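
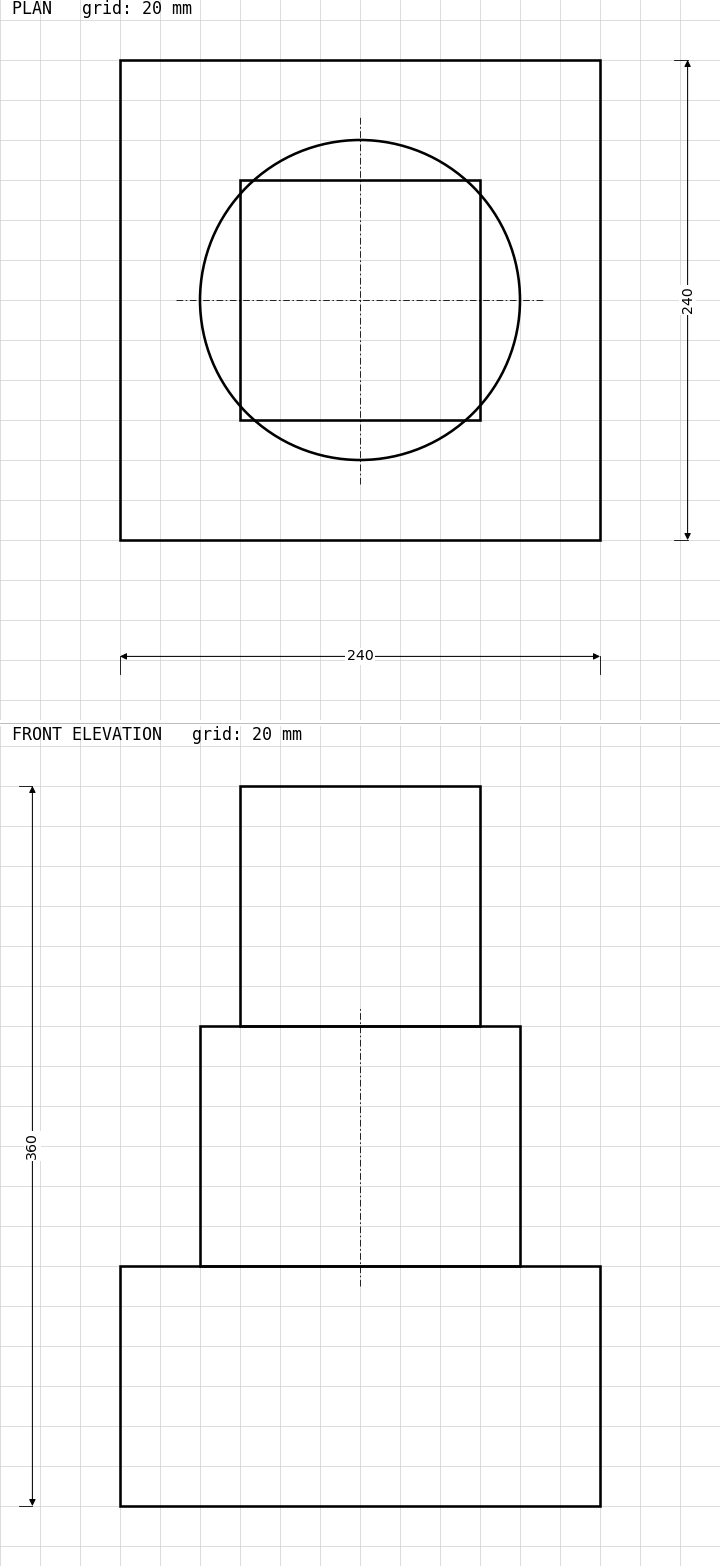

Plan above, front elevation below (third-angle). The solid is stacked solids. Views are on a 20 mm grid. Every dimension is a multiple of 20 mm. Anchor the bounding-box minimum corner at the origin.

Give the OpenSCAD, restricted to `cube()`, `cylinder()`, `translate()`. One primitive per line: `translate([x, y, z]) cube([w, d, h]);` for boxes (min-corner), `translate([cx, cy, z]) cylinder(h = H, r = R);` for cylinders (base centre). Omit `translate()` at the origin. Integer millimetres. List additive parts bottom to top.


cube([240, 240, 120]);
translate([120, 120, 120]) cylinder(h = 120, r = 80);
translate([60, 60, 240]) cube([120, 120, 120]);


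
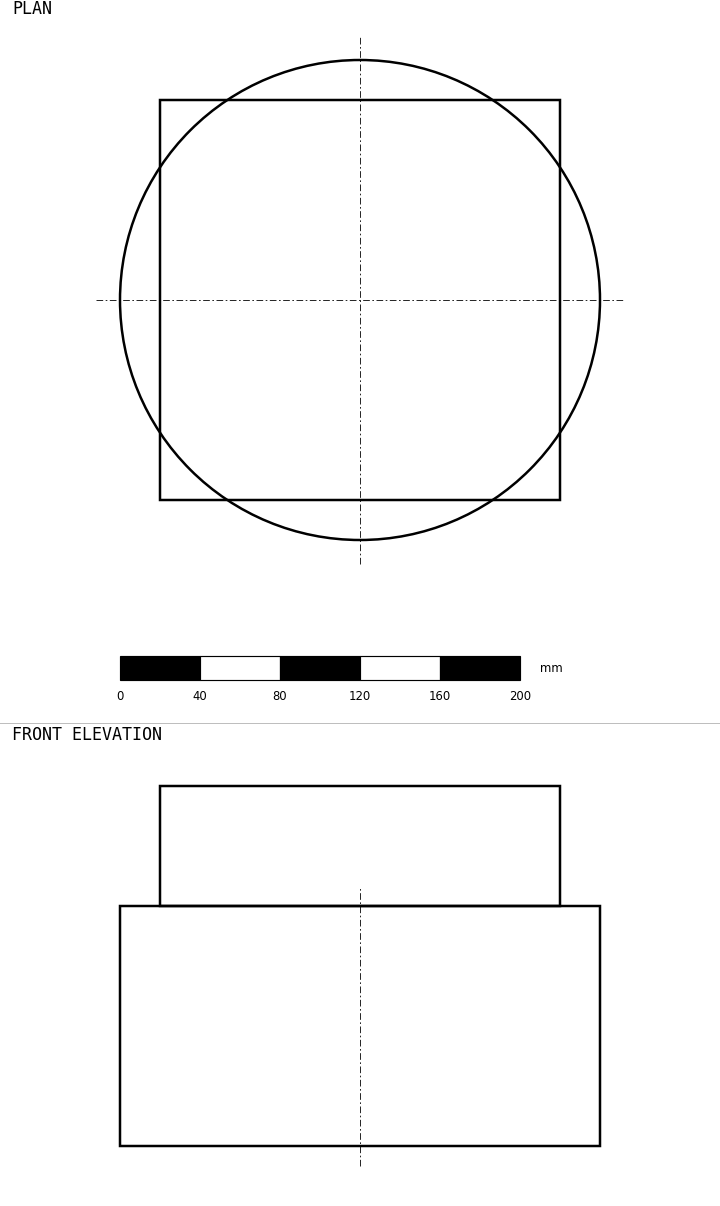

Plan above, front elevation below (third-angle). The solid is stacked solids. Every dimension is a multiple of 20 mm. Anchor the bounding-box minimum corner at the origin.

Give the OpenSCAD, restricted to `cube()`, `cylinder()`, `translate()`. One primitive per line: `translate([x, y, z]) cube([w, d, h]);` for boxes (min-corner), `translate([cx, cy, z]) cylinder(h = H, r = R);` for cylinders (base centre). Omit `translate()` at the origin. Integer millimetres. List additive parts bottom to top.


translate([120, 120, 0]) cylinder(h = 120, r = 120);
translate([20, 20, 120]) cube([200, 200, 60]);


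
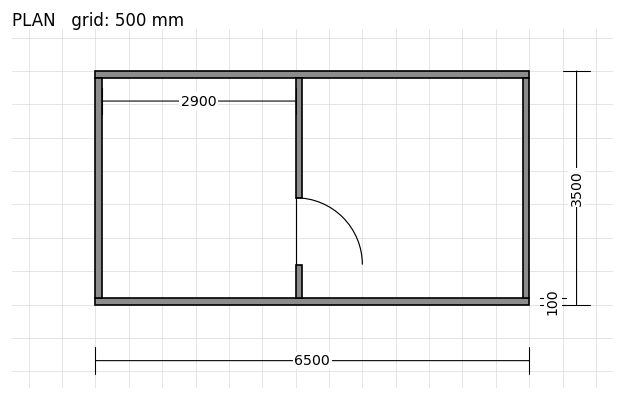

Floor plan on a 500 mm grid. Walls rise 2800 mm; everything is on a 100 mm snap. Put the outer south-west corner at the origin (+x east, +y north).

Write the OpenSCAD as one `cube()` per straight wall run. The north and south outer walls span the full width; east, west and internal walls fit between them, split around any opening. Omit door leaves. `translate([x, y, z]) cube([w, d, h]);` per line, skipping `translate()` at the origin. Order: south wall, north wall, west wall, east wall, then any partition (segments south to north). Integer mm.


cube([6500, 100, 2800]);
translate([0, 3400, 0]) cube([6500, 100, 2800]);
translate([0, 100, 0]) cube([100, 3300, 2800]);
translate([6400, 100, 0]) cube([100, 3300, 2800]);
translate([3000, 100, 0]) cube([100, 500, 2800]);
translate([3000, 1600, 0]) cube([100, 1800, 2800]);


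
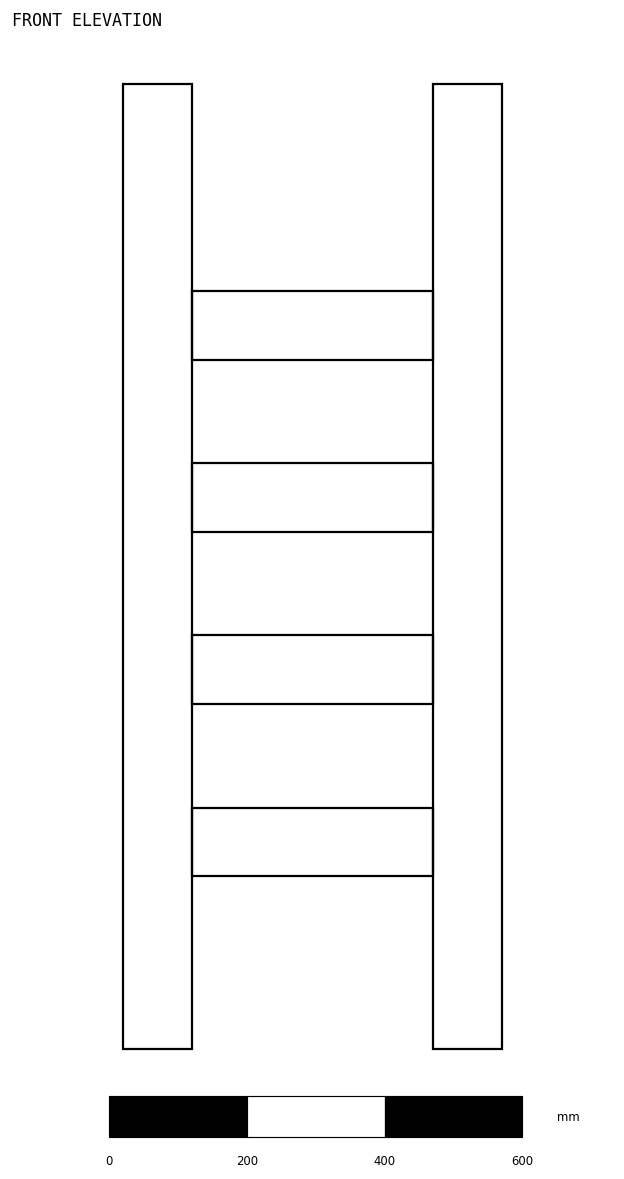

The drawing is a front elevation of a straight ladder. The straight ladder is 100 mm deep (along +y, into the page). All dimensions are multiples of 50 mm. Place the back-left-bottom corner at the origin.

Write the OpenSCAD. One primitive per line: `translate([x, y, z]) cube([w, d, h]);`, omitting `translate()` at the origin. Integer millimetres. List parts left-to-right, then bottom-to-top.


cube([100, 100, 1400]);
translate([100, 0, 250]) cube([350, 100, 100]);
translate([100, 0, 500]) cube([350, 100, 100]);
translate([100, 0, 750]) cube([350, 100, 100]);
translate([100, 0, 1000]) cube([350, 100, 100]);
translate([450, 0, 0]) cube([100, 100, 1400]);


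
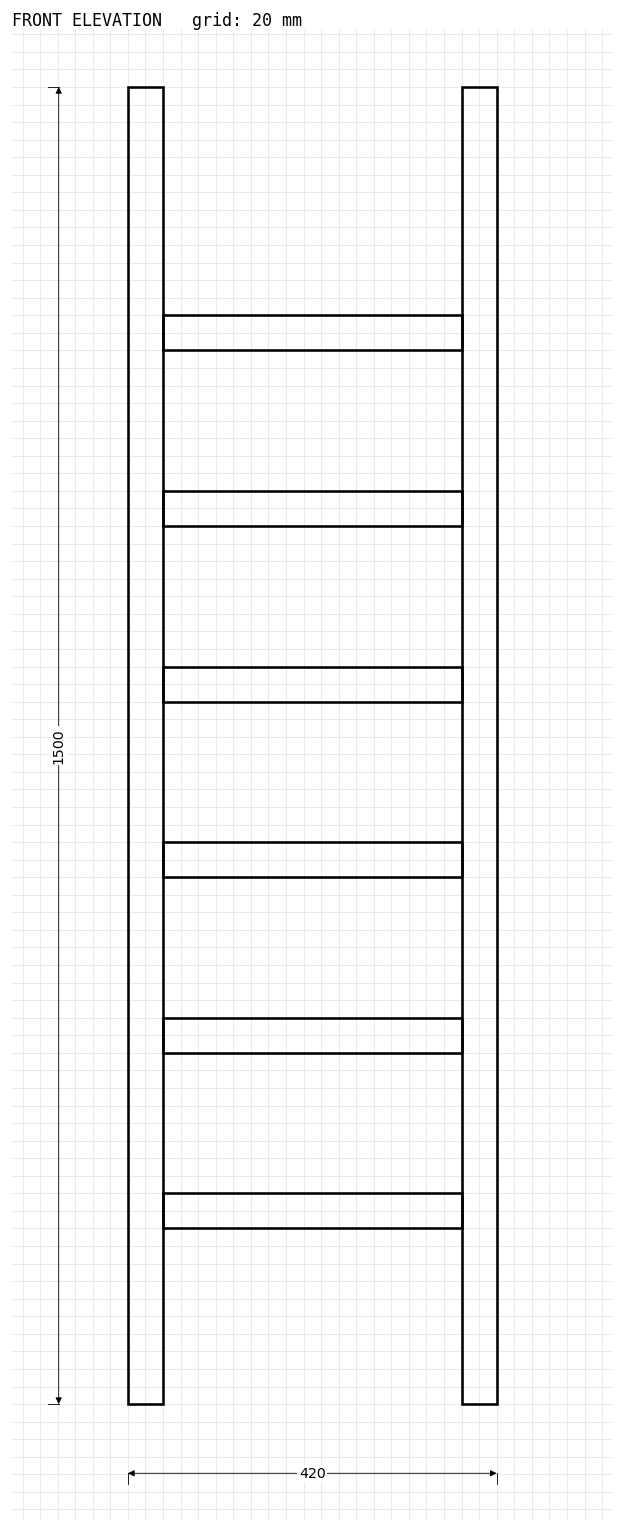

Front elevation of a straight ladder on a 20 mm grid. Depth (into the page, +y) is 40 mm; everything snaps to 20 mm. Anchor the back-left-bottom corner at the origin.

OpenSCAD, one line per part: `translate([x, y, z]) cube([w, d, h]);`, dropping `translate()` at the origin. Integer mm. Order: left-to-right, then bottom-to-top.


cube([40, 40, 1500]);
translate([40, 0, 200]) cube([340, 40, 40]);
translate([40, 0, 400]) cube([340, 40, 40]);
translate([40, 0, 600]) cube([340, 40, 40]);
translate([40, 0, 800]) cube([340, 40, 40]);
translate([40, 0, 1000]) cube([340, 40, 40]);
translate([40, 0, 1200]) cube([340, 40, 40]);
translate([380, 0, 0]) cube([40, 40, 1500]);


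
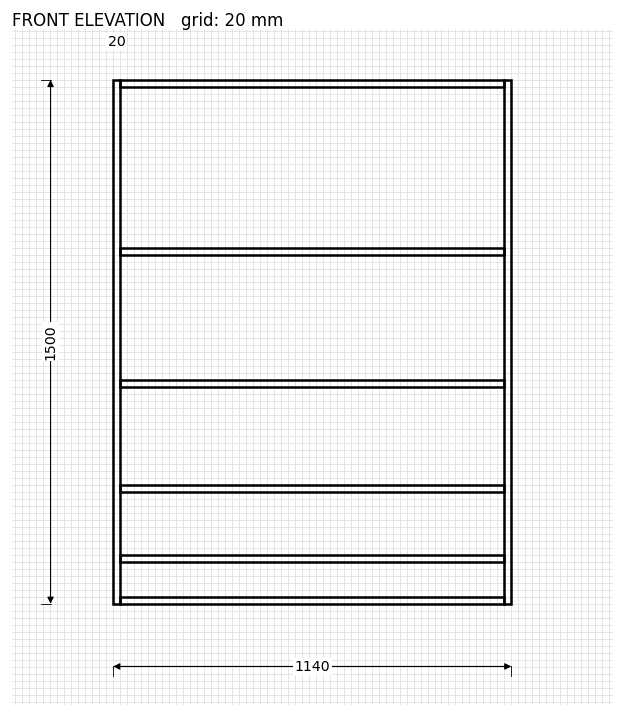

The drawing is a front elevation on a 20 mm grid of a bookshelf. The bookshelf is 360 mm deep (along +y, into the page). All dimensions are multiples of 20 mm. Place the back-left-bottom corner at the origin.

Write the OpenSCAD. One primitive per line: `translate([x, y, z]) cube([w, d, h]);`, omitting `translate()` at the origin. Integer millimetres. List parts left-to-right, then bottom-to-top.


cube([20, 360, 1500]);
translate([20, 0, 0]) cube([1100, 360, 20]);
translate([20, 0, 120]) cube([1100, 360, 20]);
translate([20, 0, 320]) cube([1100, 360, 20]);
translate([20, 0, 620]) cube([1100, 360, 20]);
translate([20, 0, 1000]) cube([1100, 360, 20]);
translate([20, 0, 1480]) cube([1100, 360, 20]);
translate([1120, 0, 0]) cube([20, 360, 1500]);


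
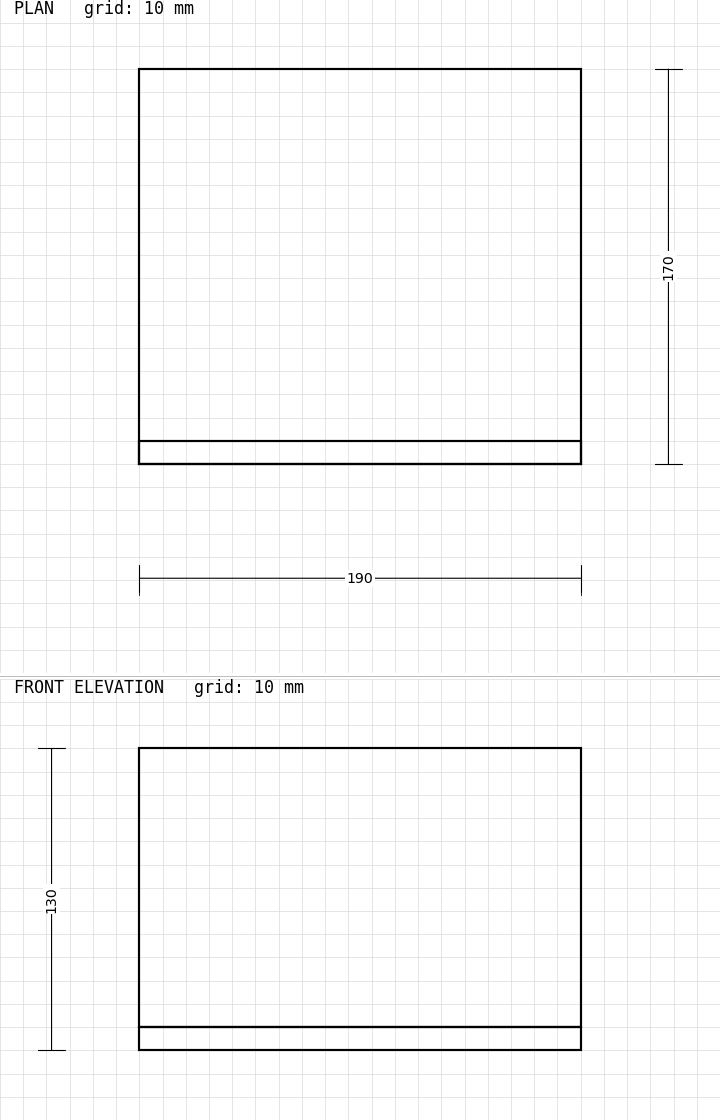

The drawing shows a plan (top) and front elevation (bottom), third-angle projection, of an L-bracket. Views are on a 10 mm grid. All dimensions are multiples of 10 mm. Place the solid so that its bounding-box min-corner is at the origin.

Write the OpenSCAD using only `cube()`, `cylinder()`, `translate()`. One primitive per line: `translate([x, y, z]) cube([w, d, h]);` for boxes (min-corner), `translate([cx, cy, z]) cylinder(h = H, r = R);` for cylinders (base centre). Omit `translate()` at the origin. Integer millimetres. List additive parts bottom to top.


cube([190, 170, 10]);
translate([0, 0, 10]) cube([190, 10, 120]);


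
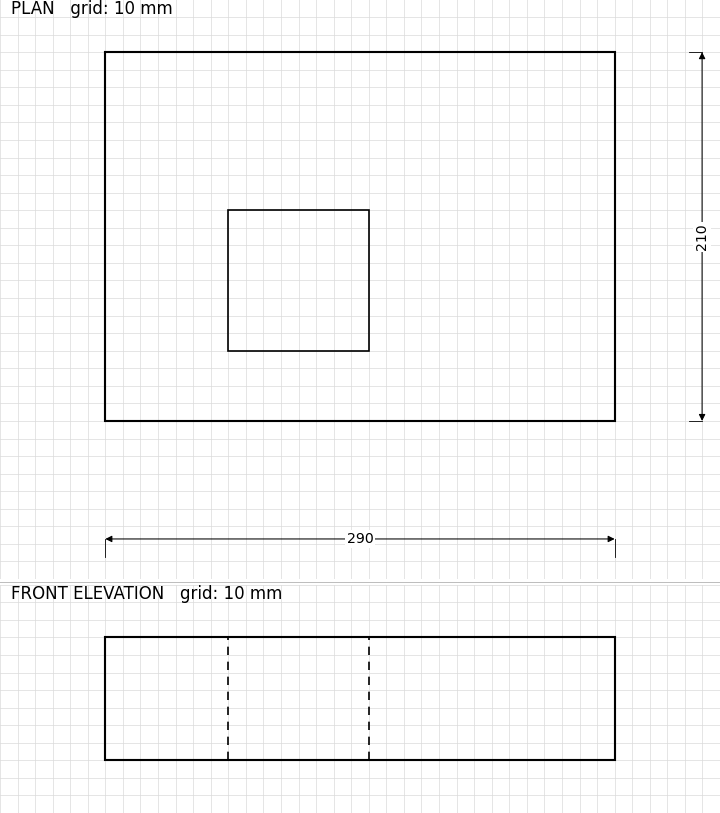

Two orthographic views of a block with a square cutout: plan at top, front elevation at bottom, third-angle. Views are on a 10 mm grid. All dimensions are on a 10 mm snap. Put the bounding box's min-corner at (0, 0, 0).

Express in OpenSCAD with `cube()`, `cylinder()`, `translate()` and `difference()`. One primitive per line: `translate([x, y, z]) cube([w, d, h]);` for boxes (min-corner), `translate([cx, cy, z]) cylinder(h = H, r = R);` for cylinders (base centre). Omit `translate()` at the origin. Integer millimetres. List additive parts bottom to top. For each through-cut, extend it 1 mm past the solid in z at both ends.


difference() {
  cube([290, 210, 70]);
  translate([70, 40, -1]) cube([80, 80, 72]);
}


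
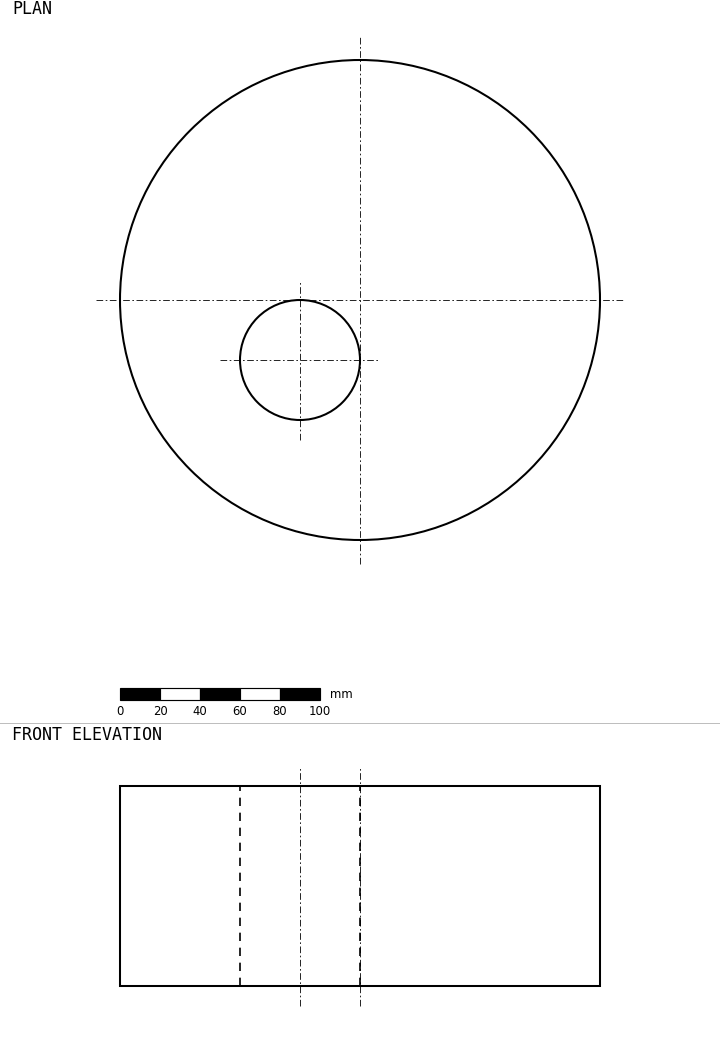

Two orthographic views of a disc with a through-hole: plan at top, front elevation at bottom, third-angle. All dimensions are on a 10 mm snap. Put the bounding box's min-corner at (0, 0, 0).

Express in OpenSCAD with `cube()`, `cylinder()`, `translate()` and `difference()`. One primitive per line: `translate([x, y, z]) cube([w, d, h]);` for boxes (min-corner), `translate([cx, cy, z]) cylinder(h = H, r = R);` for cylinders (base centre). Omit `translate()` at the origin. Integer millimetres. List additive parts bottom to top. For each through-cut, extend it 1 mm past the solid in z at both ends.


difference() {
  translate([120, 120, 0]) cylinder(h = 100, r = 120);
  translate([90, 90, -1]) cylinder(h = 102, r = 30);
}


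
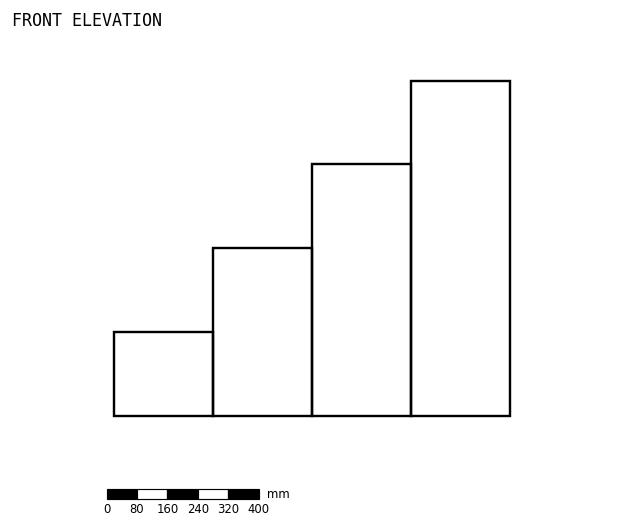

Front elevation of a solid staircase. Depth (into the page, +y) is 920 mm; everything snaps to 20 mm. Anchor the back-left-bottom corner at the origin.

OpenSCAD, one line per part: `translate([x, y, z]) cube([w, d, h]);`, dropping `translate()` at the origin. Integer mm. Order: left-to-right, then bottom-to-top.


cube([260, 920, 220]);
translate([260, 0, 0]) cube([260, 920, 440]);
translate([520, 0, 0]) cube([260, 920, 660]);
translate([780, 0, 0]) cube([260, 920, 880]);


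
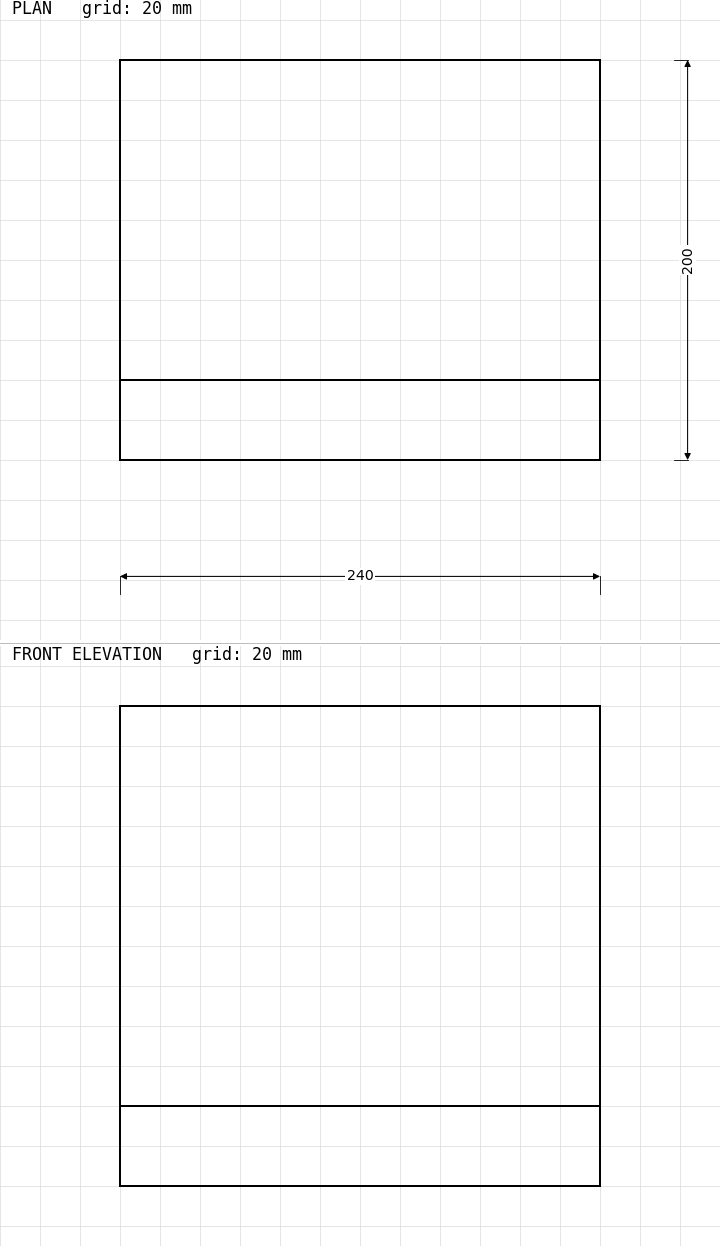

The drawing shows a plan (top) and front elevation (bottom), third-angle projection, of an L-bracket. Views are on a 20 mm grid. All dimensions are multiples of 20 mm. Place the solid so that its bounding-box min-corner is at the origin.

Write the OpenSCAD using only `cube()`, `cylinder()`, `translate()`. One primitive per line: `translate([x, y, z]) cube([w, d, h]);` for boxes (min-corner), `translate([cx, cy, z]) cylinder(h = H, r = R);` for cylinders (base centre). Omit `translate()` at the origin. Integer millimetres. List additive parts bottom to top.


cube([240, 200, 40]);
translate([0, 0, 40]) cube([240, 40, 200]);


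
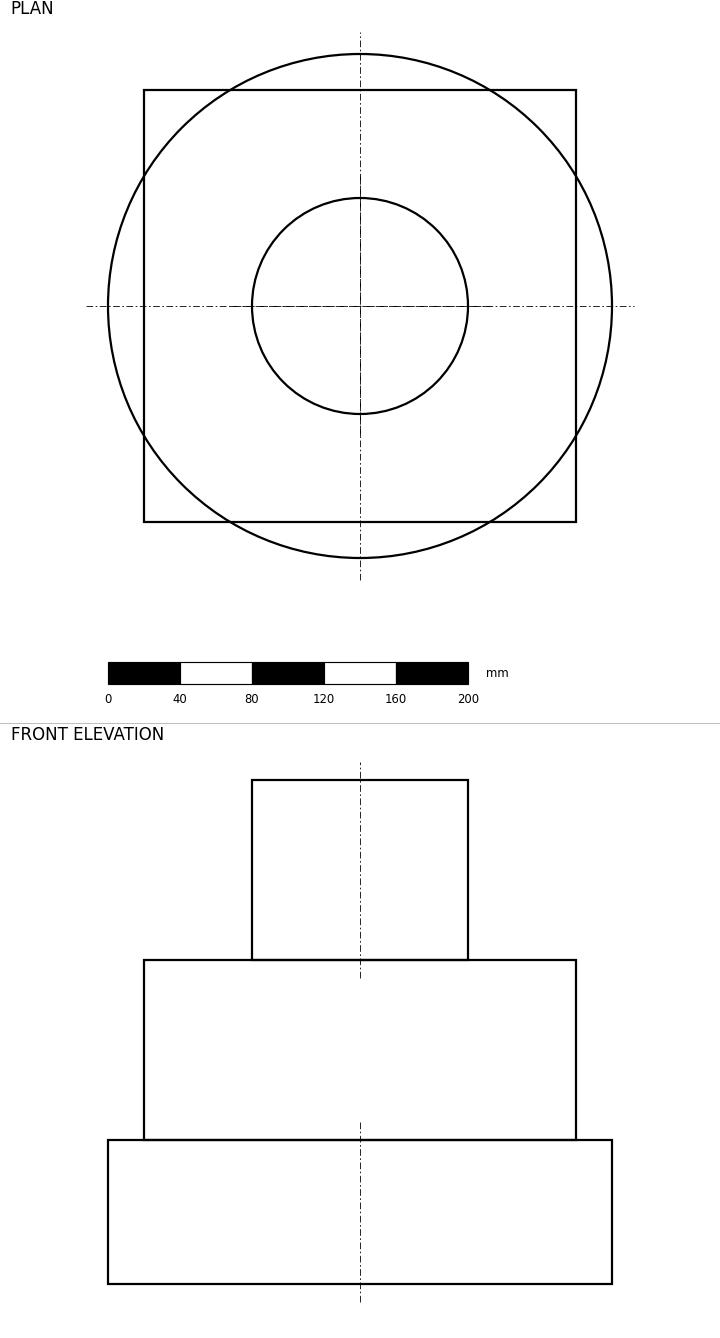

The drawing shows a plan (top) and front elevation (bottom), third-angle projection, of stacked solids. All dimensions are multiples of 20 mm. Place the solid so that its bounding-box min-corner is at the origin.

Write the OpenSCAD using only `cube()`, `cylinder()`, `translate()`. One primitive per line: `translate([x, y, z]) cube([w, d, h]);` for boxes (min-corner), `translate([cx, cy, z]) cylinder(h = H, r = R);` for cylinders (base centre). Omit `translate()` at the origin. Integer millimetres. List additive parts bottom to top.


translate([140, 140, 0]) cylinder(h = 80, r = 140);
translate([20, 20, 80]) cube([240, 240, 100]);
translate([140, 140, 180]) cylinder(h = 100, r = 60);


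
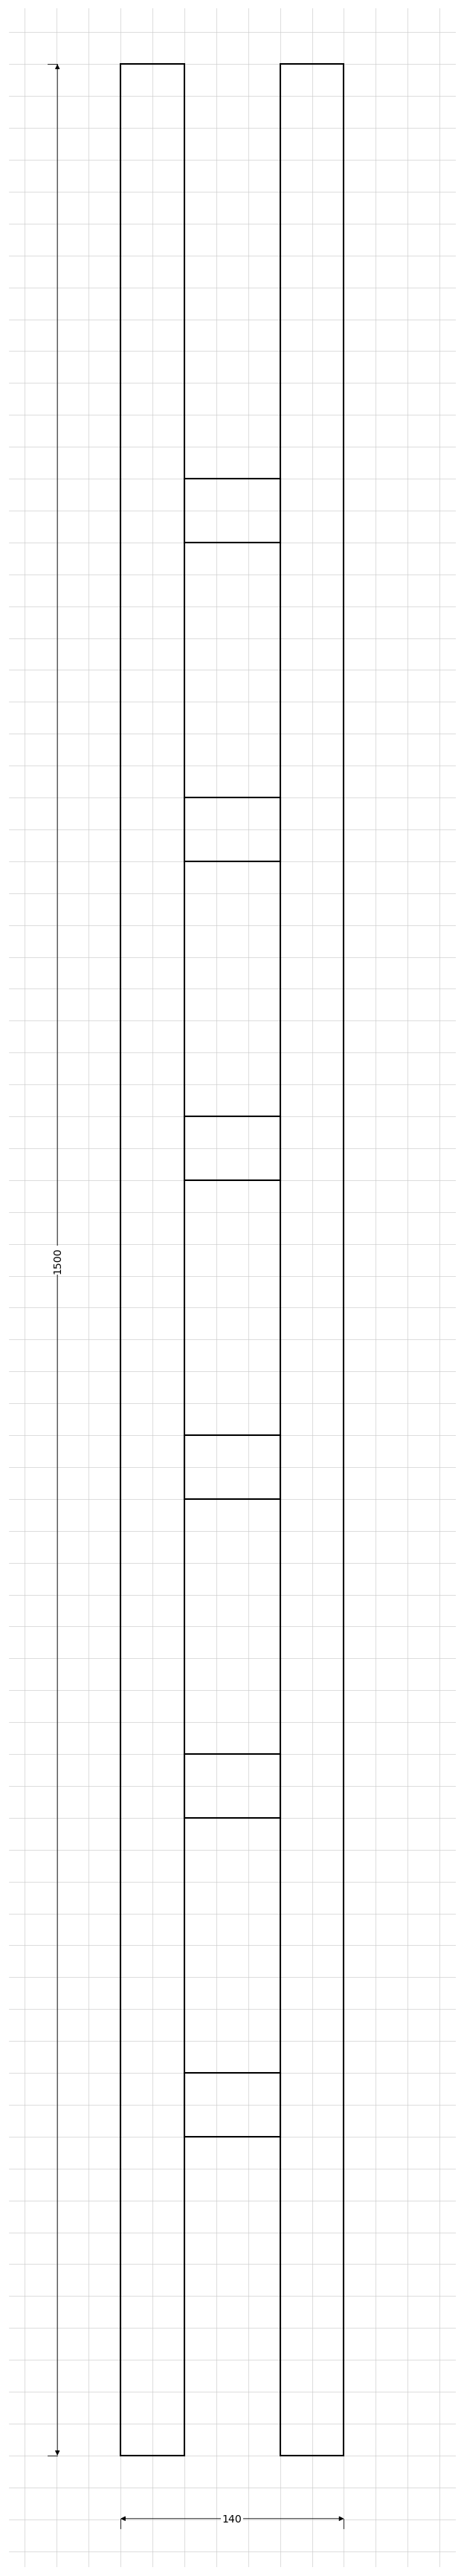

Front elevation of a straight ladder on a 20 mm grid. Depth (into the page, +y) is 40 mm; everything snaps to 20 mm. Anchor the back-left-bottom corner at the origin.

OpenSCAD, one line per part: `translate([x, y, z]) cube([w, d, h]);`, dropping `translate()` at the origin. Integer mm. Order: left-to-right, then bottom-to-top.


cube([40, 40, 1500]);
translate([40, 0, 200]) cube([60, 40, 40]);
translate([40, 0, 400]) cube([60, 40, 40]);
translate([40, 0, 600]) cube([60, 40, 40]);
translate([40, 0, 800]) cube([60, 40, 40]);
translate([40, 0, 1000]) cube([60, 40, 40]);
translate([40, 0, 1200]) cube([60, 40, 40]);
translate([100, 0, 0]) cube([40, 40, 1500]);


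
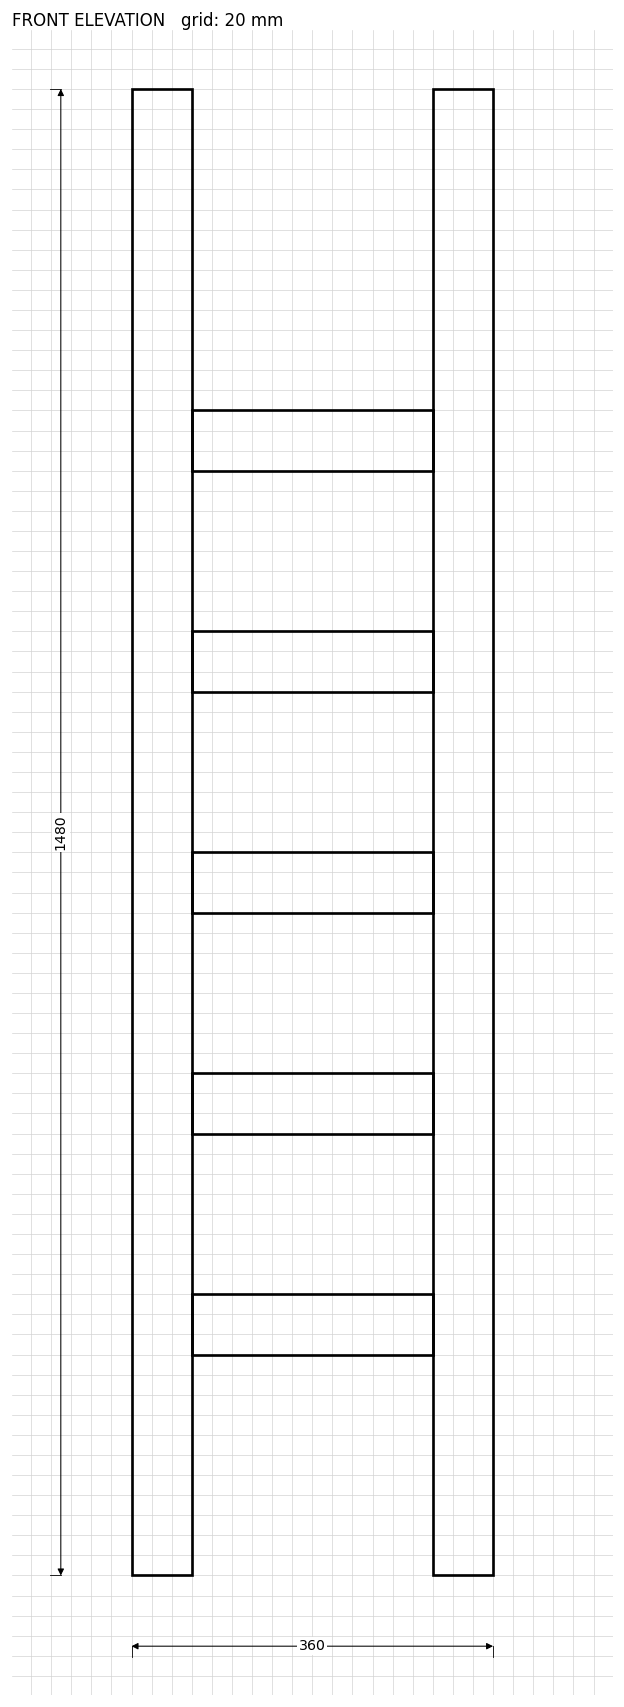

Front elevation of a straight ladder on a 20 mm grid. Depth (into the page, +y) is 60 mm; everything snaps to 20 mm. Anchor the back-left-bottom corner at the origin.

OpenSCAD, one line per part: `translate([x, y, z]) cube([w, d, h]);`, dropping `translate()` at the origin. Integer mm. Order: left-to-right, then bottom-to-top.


cube([60, 60, 1480]);
translate([60, 0, 220]) cube([240, 60, 60]);
translate([60, 0, 440]) cube([240, 60, 60]);
translate([60, 0, 660]) cube([240, 60, 60]);
translate([60, 0, 880]) cube([240, 60, 60]);
translate([60, 0, 1100]) cube([240, 60, 60]);
translate([300, 0, 0]) cube([60, 60, 1480]);


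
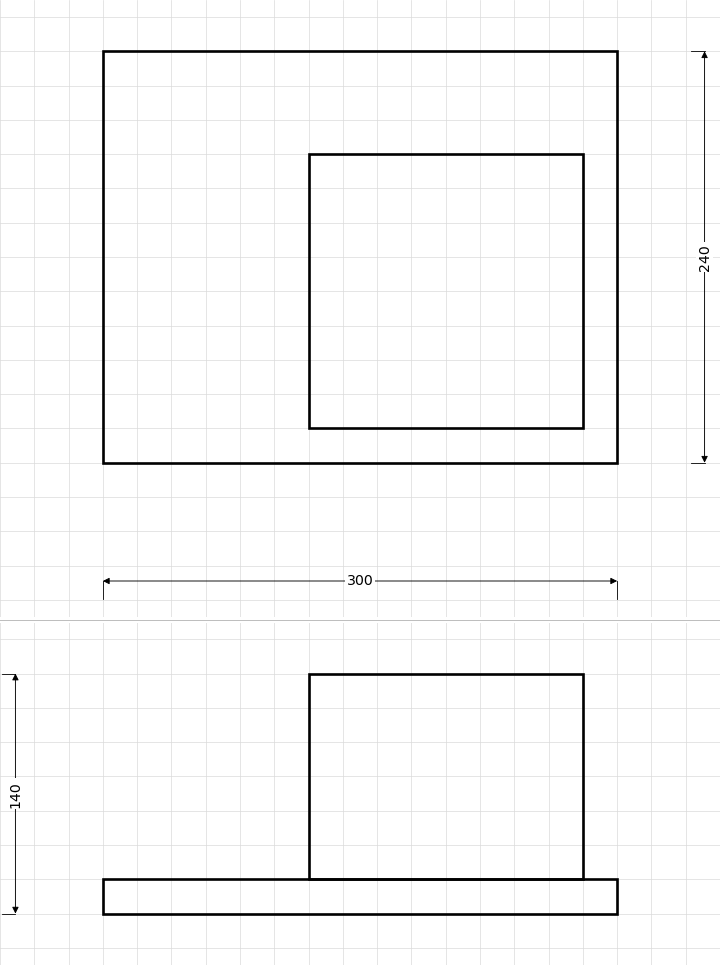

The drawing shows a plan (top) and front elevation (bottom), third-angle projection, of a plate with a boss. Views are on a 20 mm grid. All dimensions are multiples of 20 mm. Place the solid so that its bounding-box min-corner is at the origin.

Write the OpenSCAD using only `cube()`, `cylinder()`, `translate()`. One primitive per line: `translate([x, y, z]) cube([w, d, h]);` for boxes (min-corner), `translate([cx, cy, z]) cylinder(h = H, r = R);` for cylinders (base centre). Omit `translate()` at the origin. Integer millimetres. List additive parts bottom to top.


cube([300, 240, 20]);
translate([120, 20, 20]) cube([160, 160, 120]);


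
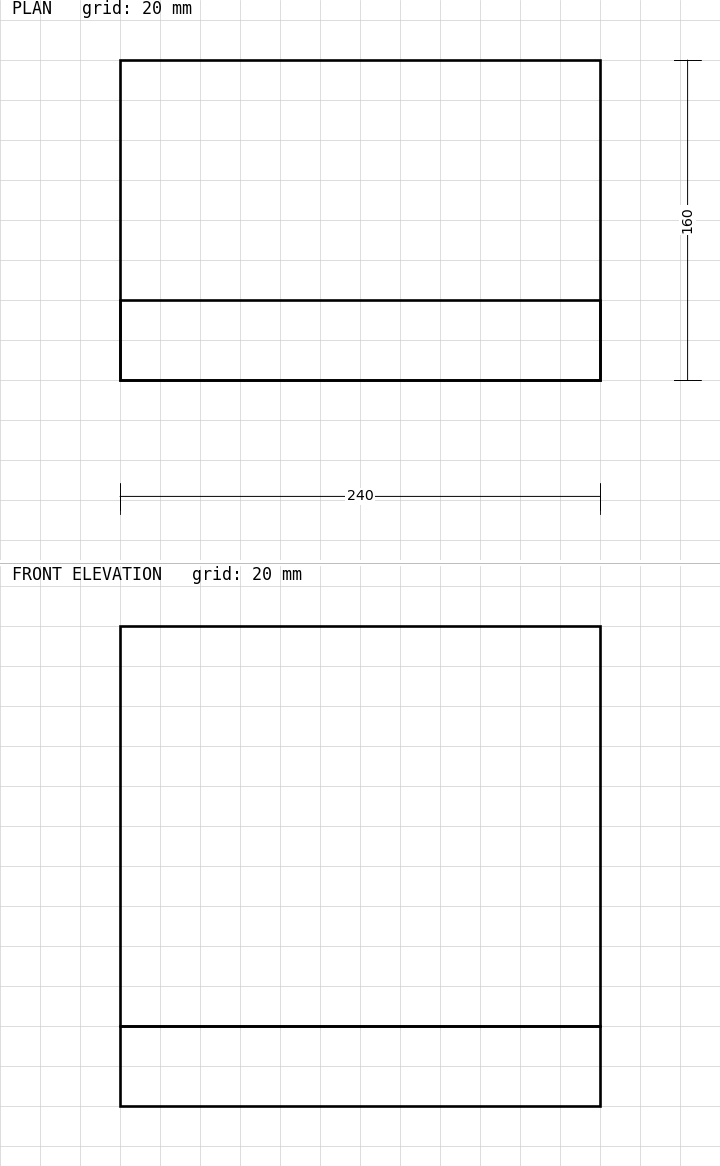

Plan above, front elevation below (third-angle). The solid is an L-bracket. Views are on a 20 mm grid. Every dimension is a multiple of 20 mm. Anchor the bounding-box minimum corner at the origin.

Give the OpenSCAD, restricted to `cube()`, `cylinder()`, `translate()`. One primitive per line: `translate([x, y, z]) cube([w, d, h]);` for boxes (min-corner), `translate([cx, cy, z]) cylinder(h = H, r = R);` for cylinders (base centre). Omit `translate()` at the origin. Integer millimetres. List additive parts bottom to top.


cube([240, 160, 40]);
translate([0, 0, 40]) cube([240, 40, 200]);


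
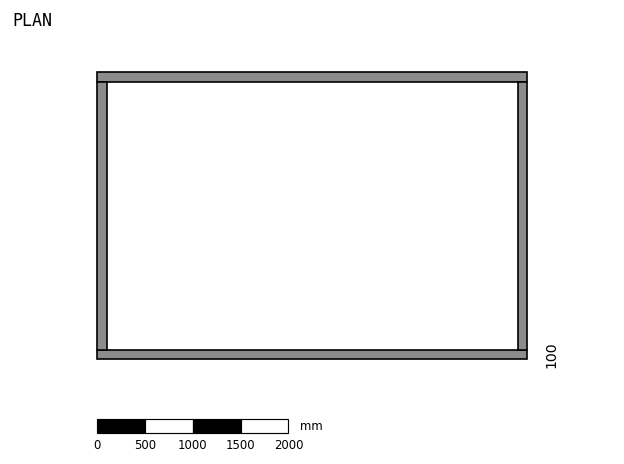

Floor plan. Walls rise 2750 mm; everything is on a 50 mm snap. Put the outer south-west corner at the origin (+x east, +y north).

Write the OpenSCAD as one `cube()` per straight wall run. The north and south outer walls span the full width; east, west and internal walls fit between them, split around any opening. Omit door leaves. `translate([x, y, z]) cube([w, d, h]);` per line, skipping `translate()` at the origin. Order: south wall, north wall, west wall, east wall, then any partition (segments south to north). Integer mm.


cube([4500, 100, 2750]);
translate([0, 2900, 0]) cube([4500, 100, 2750]);
translate([0, 100, 0]) cube([100, 2800, 2750]);
translate([4400, 100, 0]) cube([100, 2800, 2750]);


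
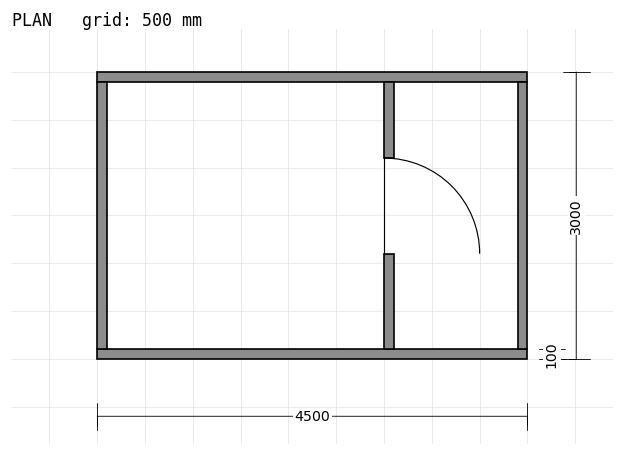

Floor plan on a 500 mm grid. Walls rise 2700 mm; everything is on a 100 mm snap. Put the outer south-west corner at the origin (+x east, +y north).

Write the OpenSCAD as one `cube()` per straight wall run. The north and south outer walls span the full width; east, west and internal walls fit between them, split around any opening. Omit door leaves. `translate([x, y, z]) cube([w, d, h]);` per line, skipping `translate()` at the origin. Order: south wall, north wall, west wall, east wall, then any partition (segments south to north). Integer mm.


cube([4500, 100, 2700]);
translate([0, 2900, 0]) cube([4500, 100, 2700]);
translate([0, 100, 0]) cube([100, 2800, 2700]);
translate([4400, 100, 0]) cube([100, 2800, 2700]);
translate([3000, 100, 0]) cube([100, 1000, 2700]);
translate([3000, 2100, 0]) cube([100, 800, 2700]);


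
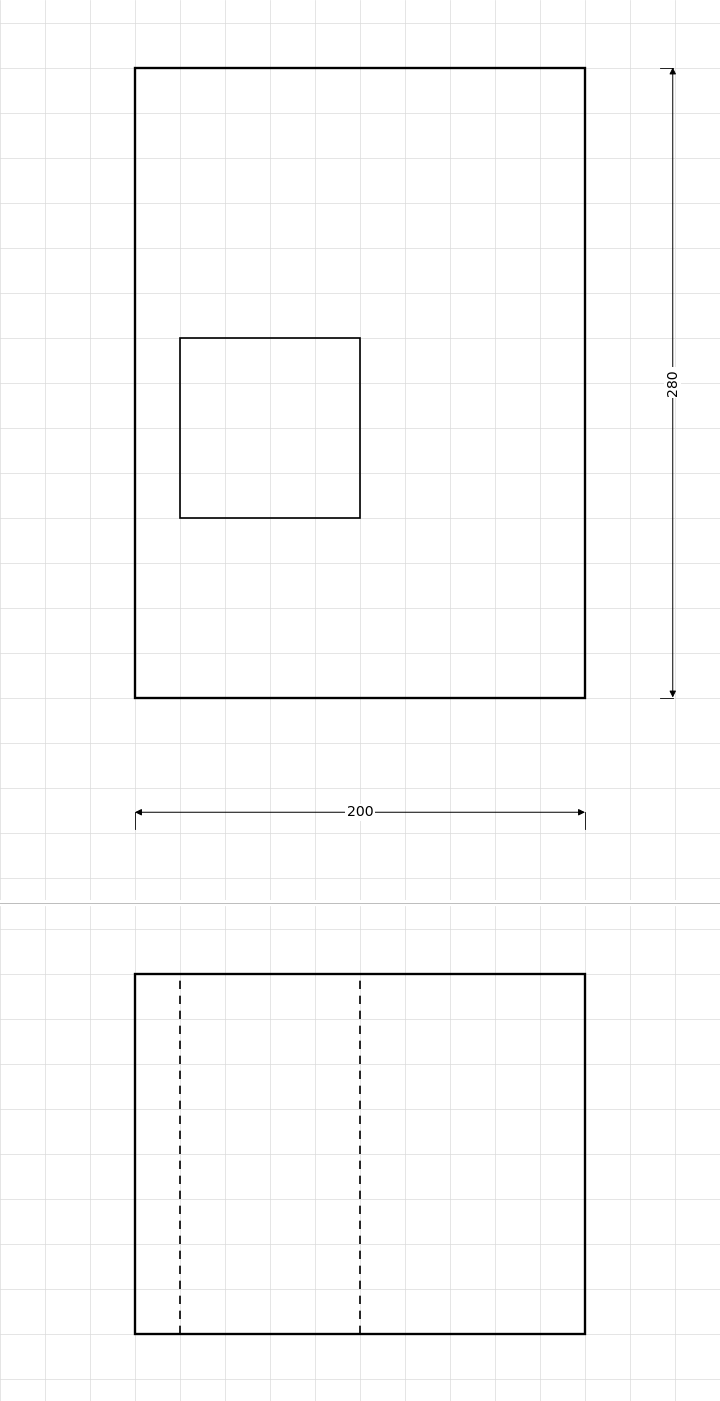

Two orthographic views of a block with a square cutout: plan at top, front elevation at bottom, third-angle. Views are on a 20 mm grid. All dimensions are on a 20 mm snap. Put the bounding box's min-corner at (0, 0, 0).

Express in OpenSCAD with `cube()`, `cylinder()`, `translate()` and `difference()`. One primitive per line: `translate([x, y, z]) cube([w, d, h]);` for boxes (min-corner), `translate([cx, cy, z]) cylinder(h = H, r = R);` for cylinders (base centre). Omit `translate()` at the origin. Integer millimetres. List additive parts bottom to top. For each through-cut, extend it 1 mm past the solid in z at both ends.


difference() {
  cube([200, 280, 160]);
  translate([20, 80, -1]) cube([80, 80, 162]);
}


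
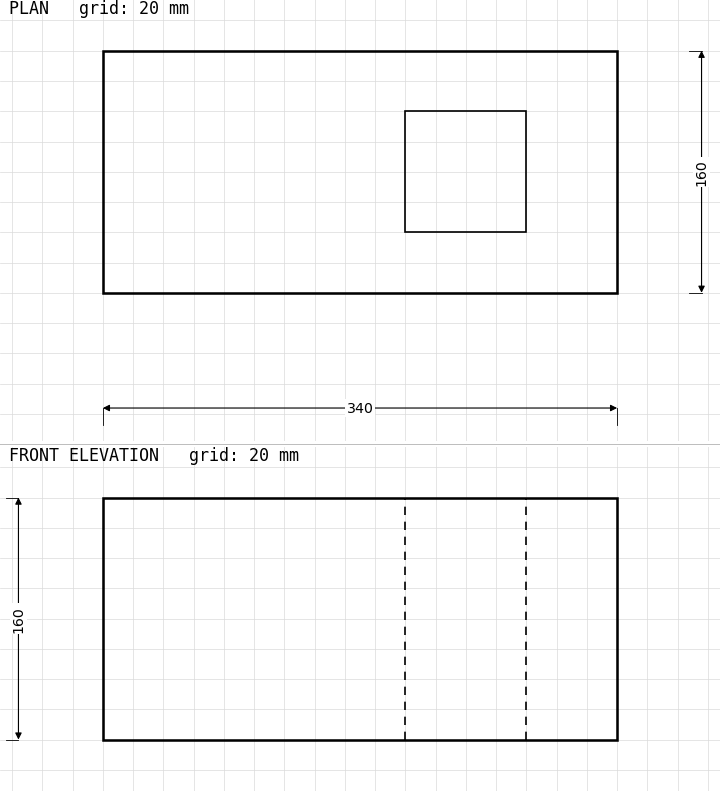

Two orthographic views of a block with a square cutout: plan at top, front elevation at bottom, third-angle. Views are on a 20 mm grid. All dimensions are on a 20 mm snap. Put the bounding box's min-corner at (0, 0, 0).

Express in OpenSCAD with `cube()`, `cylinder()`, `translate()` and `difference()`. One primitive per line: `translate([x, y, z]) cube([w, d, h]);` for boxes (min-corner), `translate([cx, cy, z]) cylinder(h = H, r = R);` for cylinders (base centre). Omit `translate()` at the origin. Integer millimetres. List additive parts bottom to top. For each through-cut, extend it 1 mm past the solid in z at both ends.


difference() {
  cube([340, 160, 160]);
  translate([200, 40, -1]) cube([80, 80, 162]);
}


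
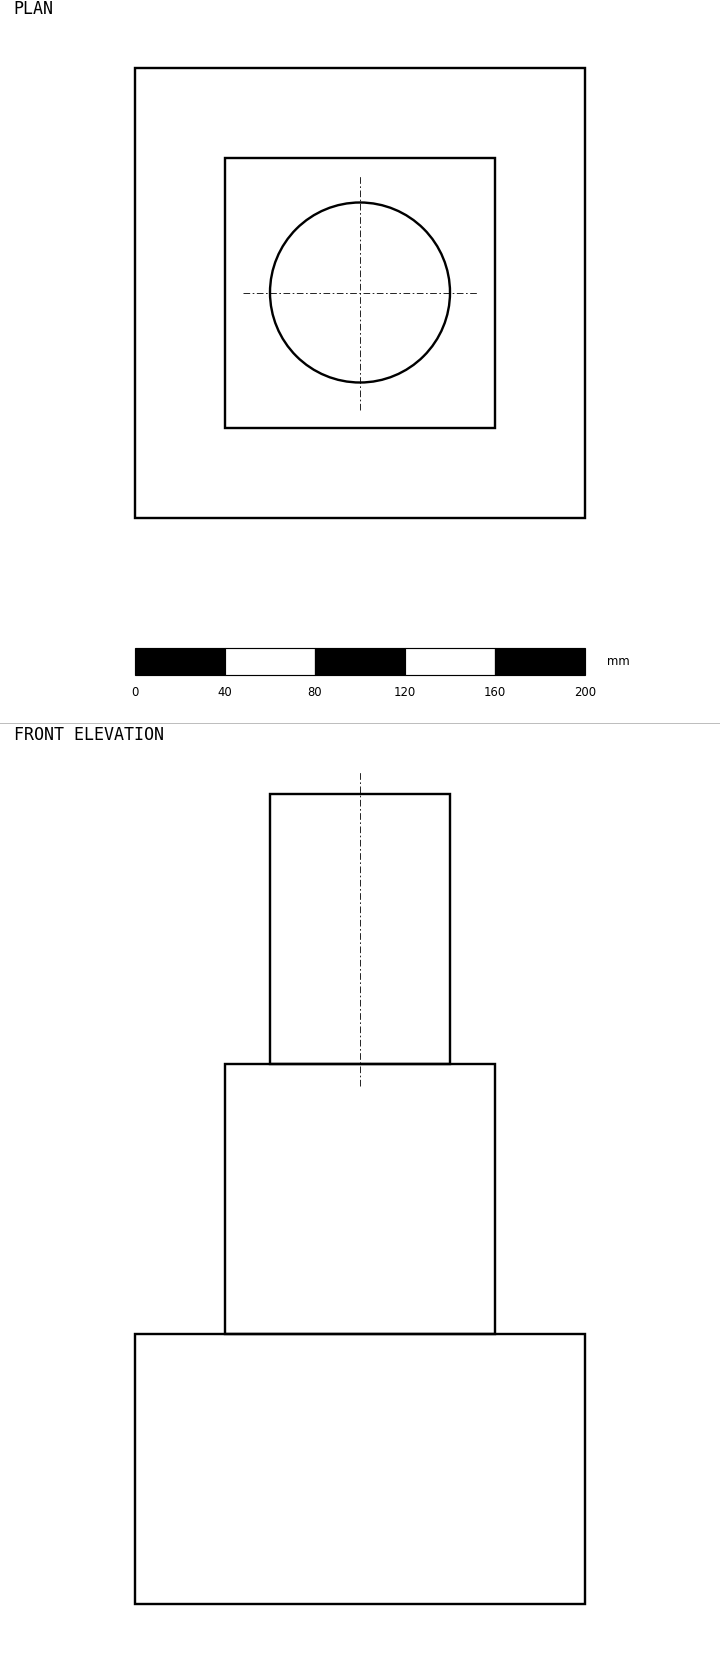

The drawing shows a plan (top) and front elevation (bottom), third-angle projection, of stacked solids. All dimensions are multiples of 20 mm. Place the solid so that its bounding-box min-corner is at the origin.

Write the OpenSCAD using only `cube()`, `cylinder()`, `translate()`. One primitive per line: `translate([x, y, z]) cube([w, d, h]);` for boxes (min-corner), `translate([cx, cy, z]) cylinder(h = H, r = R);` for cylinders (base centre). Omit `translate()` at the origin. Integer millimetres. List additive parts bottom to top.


cube([200, 200, 120]);
translate([40, 40, 120]) cube([120, 120, 120]);
translate([100, 100, 240]) cylinder(h = 120, r = 40);


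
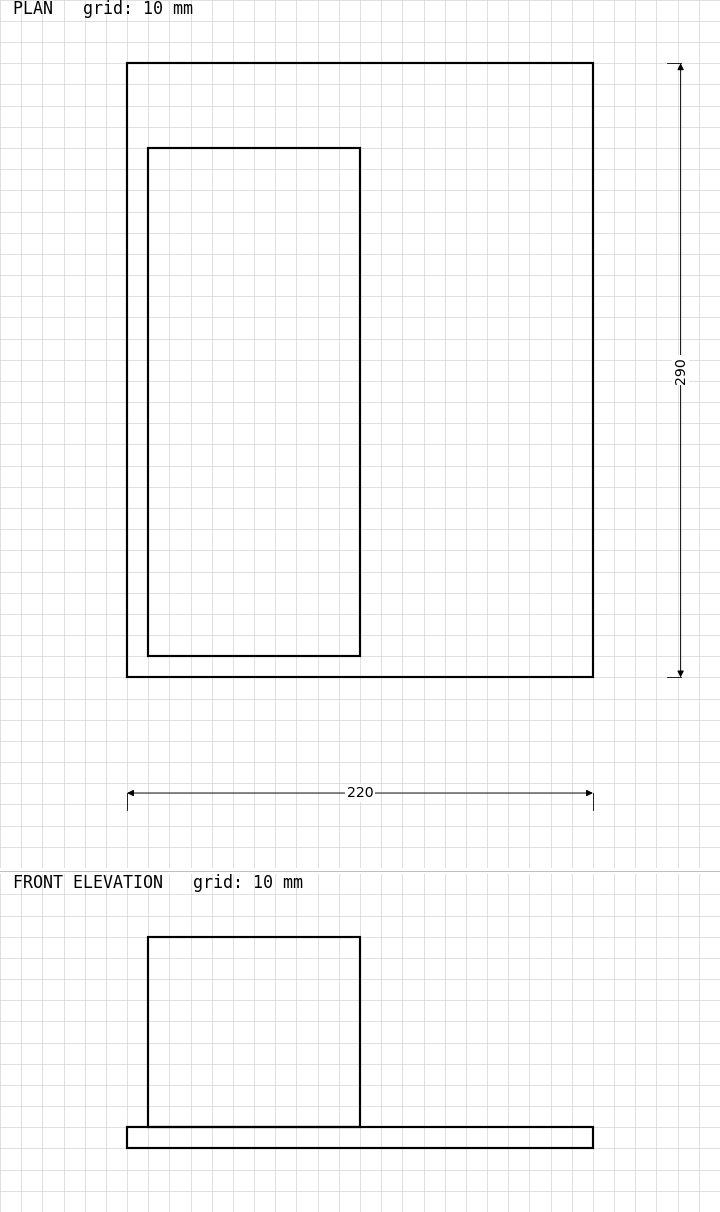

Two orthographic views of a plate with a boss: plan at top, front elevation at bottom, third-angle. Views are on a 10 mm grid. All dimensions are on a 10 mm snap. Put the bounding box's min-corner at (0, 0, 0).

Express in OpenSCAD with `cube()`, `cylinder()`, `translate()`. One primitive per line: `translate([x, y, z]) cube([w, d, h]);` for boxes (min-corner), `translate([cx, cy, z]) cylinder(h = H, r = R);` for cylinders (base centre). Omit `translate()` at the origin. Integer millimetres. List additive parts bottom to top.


cube([220, 290, 10]);
translate([10, 10, 10]) cube([100, 240, 90]);


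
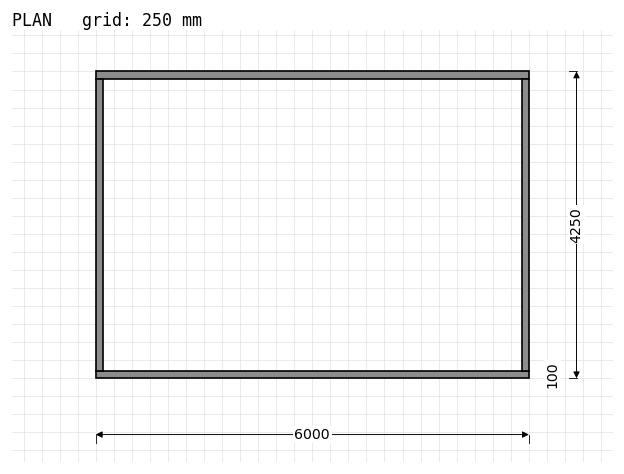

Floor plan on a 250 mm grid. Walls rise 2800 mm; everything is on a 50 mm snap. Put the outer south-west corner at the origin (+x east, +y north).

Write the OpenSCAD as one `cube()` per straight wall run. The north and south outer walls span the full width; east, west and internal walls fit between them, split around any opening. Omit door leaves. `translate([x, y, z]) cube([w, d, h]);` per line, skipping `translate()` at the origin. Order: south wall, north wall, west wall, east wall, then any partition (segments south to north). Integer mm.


cube([6000, 100, 2800]);
translate([0, 4150, 0]) cube([6000, 100, 2800]);
translate([0, 100, 0]) cube([100, 4050, 2800]);
translate([5900, 100, 0]) cube([100, 4050, 2800]);


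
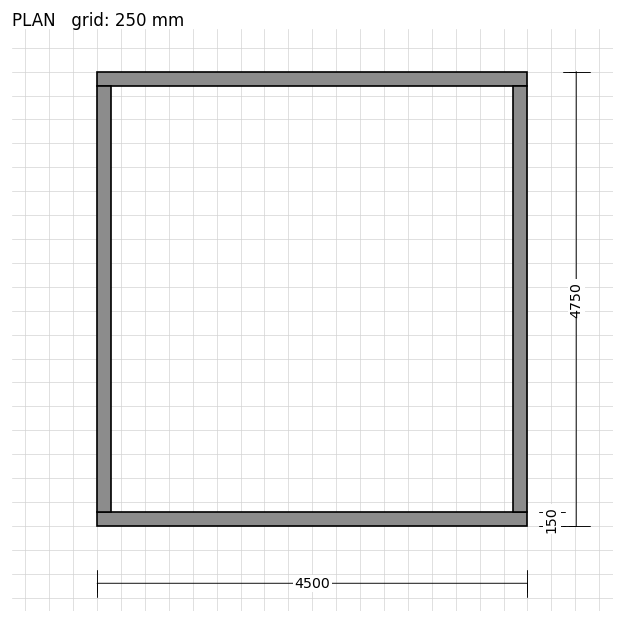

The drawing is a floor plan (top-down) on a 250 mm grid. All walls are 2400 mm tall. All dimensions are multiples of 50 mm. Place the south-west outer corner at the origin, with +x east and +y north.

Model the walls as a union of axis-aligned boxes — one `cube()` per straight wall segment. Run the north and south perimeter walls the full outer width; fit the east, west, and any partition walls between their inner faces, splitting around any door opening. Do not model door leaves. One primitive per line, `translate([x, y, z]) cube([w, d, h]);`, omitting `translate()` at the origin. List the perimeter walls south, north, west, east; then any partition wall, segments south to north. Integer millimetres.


cube([4500, 150, 2400]);
translate([0, 4600, 0]) cube([4500, 150, 2400]);
translate([0, 150, 0]) cube([150, 4450, 2400]);
translate([4350, 150, 0]) cube([150, 4450, 2400]);


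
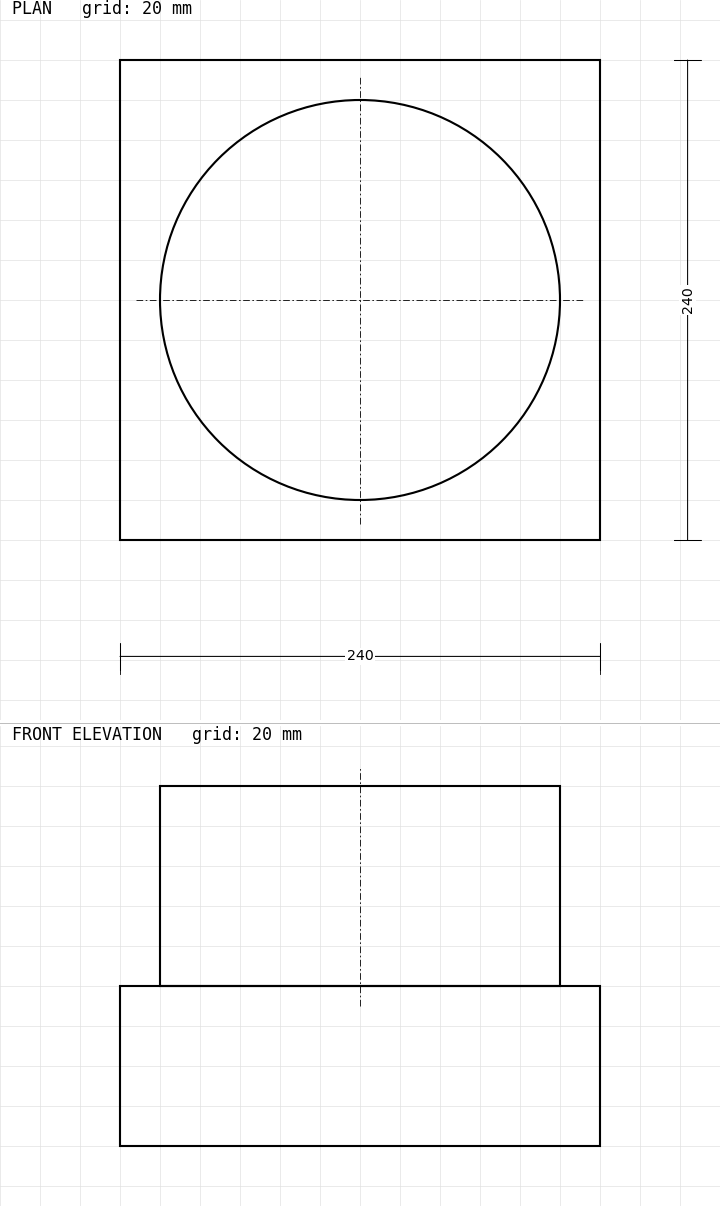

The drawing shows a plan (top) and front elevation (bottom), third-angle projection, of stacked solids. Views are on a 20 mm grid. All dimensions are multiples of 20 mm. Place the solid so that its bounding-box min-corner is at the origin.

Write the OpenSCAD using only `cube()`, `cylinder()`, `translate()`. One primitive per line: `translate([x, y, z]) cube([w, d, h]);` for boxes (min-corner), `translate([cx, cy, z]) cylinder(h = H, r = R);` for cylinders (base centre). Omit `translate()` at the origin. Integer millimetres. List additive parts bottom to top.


cube([240, 240, 80]);
translate([120, 120, 80]) cylinder(h = 100, r = 100);


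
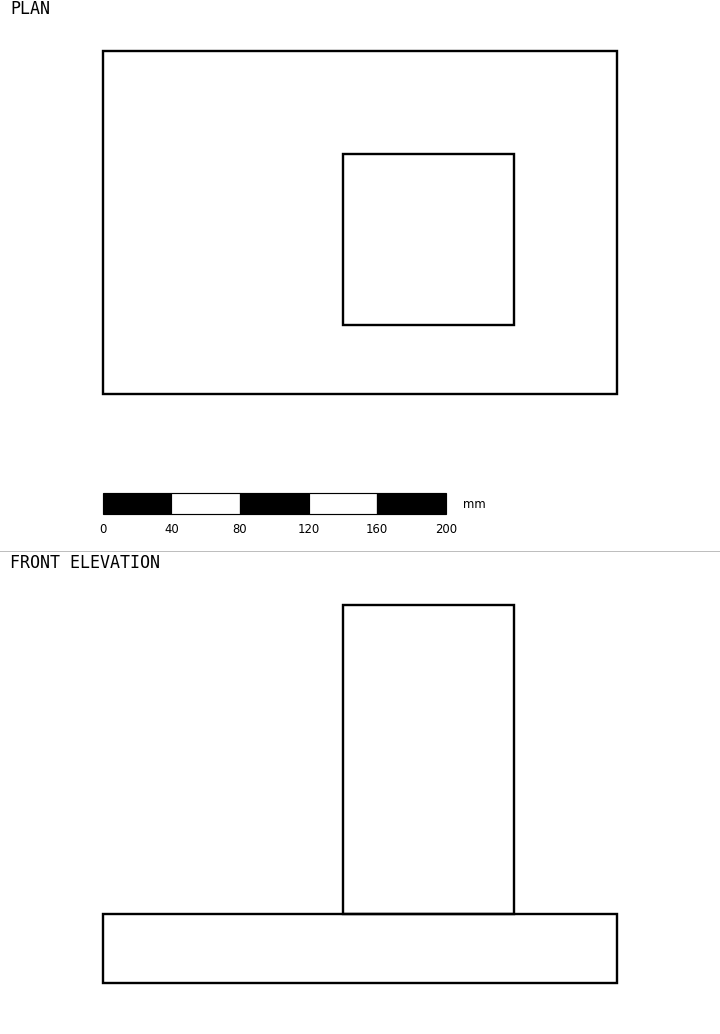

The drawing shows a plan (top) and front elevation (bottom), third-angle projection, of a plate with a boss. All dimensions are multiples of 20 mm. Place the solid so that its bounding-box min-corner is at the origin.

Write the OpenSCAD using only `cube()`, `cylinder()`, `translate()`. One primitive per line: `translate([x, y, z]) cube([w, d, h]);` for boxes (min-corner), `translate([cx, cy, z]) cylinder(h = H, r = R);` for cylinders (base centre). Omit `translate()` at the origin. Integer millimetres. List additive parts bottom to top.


cube([300, 200, 40]);
translate([140, 40, 40]) cube([100, 100, 180]);


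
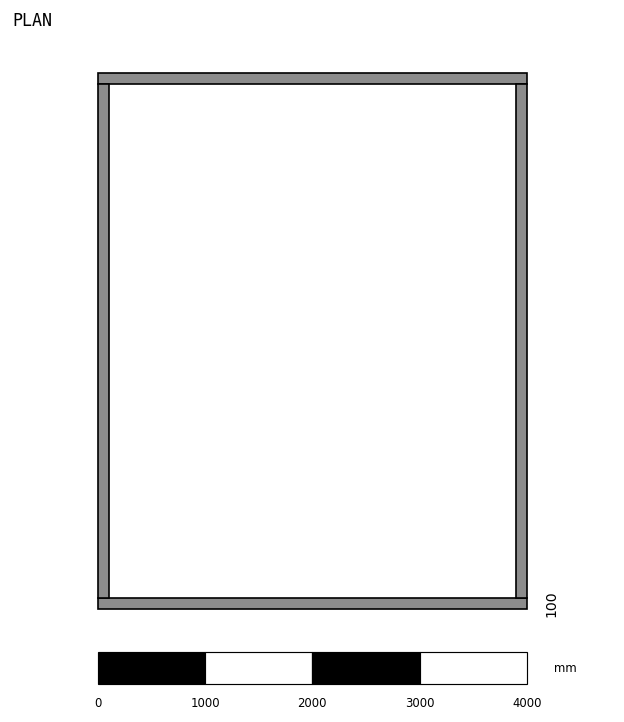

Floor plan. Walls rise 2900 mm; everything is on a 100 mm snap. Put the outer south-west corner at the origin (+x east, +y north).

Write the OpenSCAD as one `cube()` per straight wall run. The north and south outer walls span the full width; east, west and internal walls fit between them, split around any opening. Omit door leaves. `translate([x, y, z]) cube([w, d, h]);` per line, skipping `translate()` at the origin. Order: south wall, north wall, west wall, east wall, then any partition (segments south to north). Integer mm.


cube([4000, 100, 2900]);
translate([0, 4900, 0]) cube([4000, 100, 2900]);
translate([0, 100, 0]) cube([100, 4800, 2900]);
translate([3900, 100, 0]) cube([100, 4800, 2900]);


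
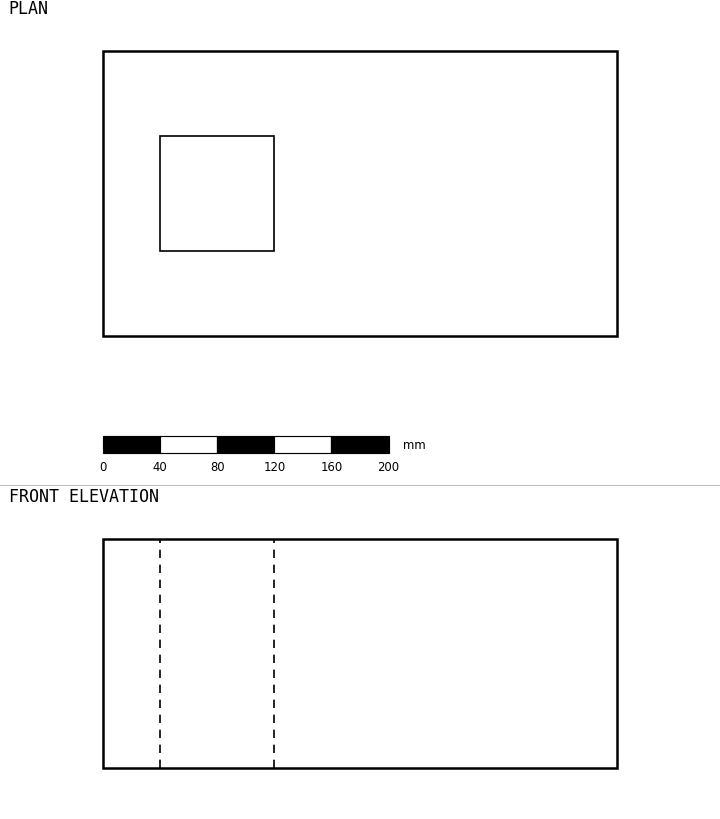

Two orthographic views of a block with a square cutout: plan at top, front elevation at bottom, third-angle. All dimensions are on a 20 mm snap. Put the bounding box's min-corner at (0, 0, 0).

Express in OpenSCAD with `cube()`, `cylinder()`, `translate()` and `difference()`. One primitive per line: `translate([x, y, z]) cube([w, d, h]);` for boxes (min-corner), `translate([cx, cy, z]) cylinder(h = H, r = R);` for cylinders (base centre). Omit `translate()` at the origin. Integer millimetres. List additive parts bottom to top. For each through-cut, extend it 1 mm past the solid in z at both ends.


difference() {
  cube([360, 200, 160]);
  translate([40, 60, -1]) cube([80, 80, 162]);
}


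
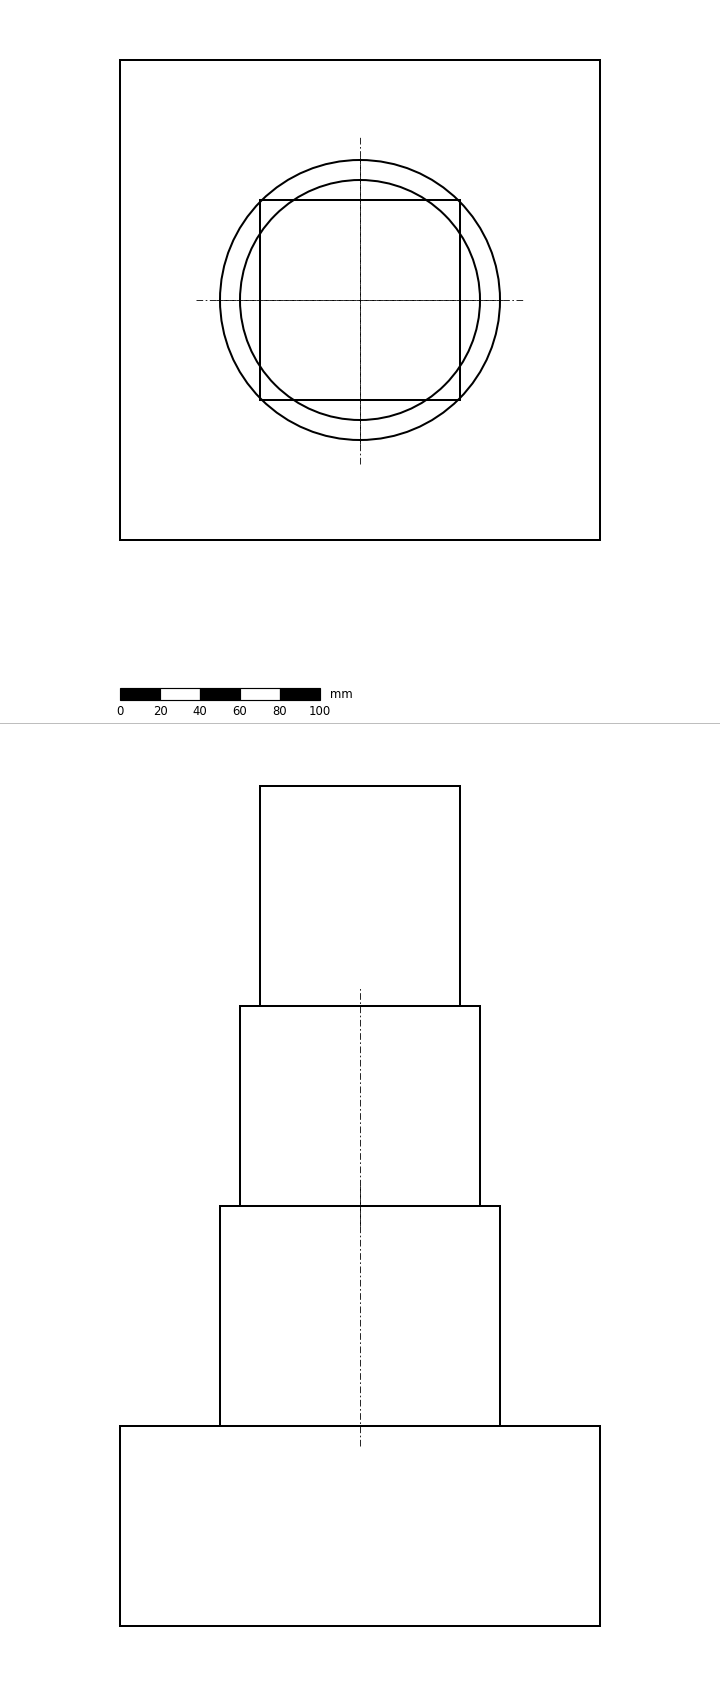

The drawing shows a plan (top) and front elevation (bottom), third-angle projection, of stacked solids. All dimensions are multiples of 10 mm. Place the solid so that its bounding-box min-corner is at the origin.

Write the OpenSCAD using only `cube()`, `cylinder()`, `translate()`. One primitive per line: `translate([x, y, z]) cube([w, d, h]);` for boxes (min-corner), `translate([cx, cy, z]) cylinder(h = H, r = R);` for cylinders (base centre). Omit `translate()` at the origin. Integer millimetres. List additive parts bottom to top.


cube([240, 240, 100]);
translate([120, 120, 100]) cylinder(h = 110, r = 70);
translate([120, 120, 210]) cylinder(h = 100, r = 60);
translate([70, 70, 310]) cube([100, 100, 110]);


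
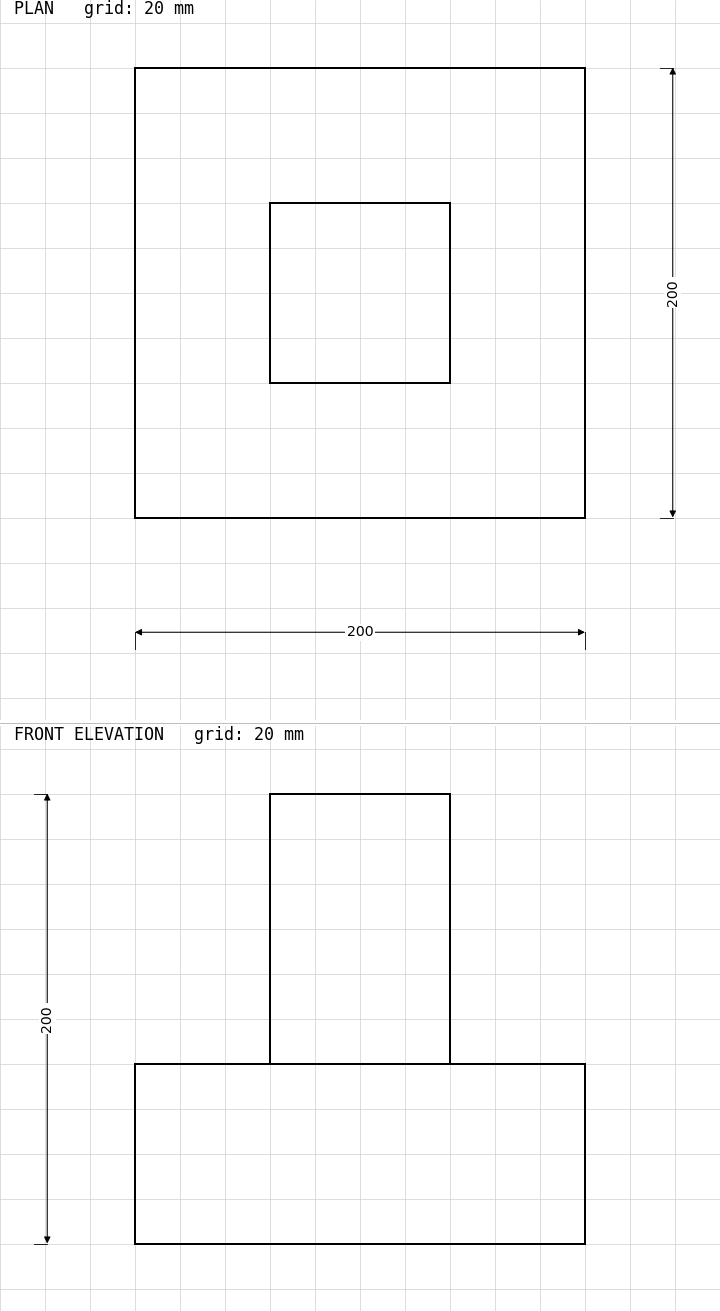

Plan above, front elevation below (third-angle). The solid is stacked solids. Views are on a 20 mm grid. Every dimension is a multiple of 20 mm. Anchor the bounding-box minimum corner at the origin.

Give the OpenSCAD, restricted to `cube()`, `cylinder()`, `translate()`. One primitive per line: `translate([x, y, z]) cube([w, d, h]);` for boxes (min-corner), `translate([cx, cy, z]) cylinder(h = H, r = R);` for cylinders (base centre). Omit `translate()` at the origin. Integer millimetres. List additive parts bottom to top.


cube([200, 200, 80]);
translate([60, 60, 80]) cube([80, 80, 120]);


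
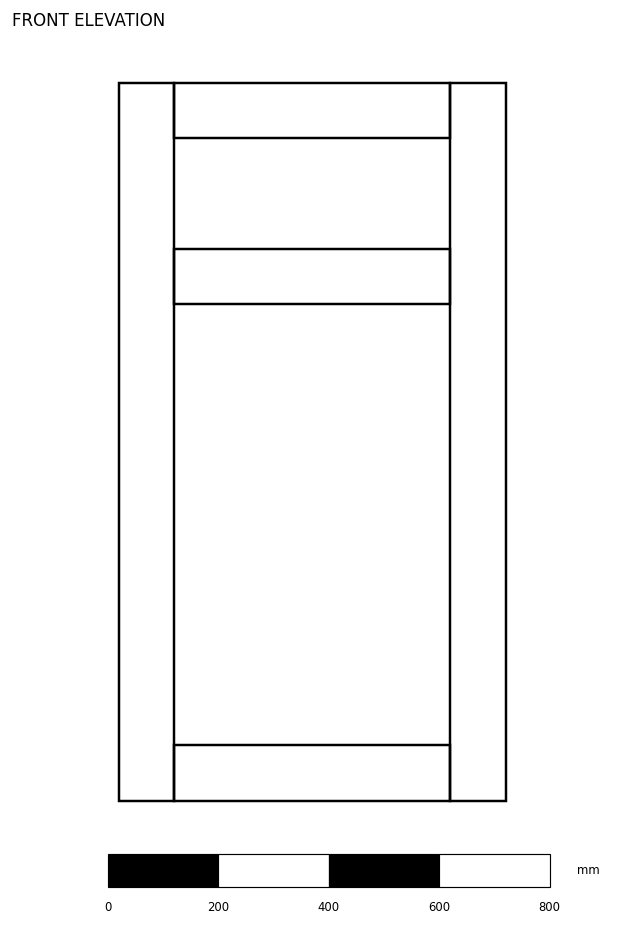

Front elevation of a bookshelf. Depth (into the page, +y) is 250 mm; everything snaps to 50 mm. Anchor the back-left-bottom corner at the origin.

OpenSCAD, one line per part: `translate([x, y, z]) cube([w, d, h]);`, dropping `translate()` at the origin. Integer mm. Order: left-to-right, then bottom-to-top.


cube([100, 250, 1300]);
translate([100, 0, 0]) cube([500, 250, 100]);
translate([100, 0, 900]) cube([500, 250, 100]);
translate([100, 0, 1200]) cube([500, 250, 100]);
translate([600, 0, 0]) cube([100, 250, 1300]);


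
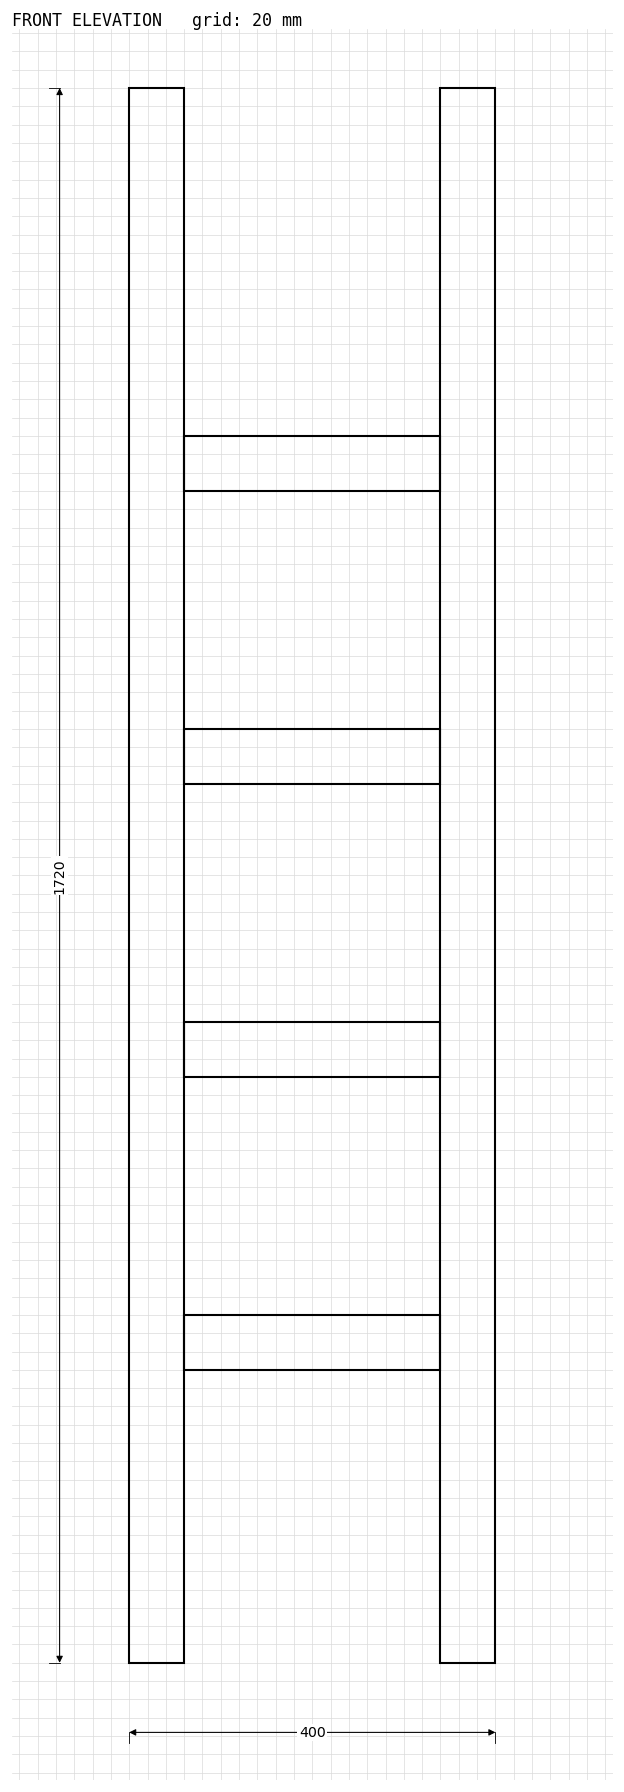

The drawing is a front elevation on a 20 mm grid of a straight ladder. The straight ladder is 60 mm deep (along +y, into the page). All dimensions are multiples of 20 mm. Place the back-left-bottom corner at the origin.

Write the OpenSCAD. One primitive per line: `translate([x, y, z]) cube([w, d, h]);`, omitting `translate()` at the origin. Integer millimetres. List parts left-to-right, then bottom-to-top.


cube([60, 60, 1720]);
translate([60, 0, 320]) cube([280, 60, 60]);
translate([60, 0, 640]) cube([280, 60, 60]);
translate([60, 0, 960]) cube([280, 60, 60]);
translate([60, 0, 1280]) cube([280, 60, 60]);
translate([340, 0, 0]) cube([60, 60, 1720]);
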